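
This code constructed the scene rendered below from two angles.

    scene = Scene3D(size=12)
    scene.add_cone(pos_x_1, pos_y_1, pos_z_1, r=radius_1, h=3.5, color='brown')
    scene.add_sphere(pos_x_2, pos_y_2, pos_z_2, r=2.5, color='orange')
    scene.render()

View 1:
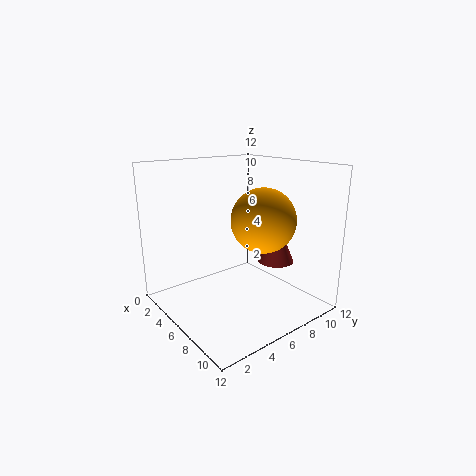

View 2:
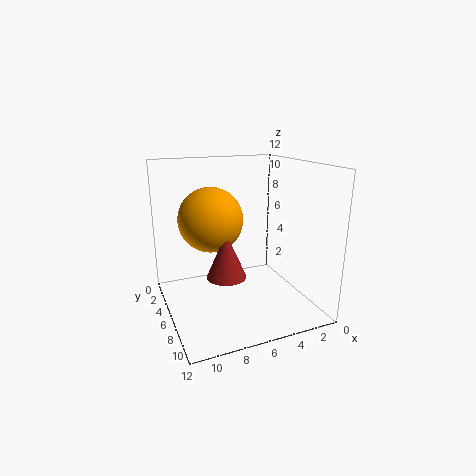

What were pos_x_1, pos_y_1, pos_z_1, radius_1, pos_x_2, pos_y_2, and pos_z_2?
pos_x_1 = 8; pos_y_1 = 8.5; pos_z_1 = 4; radius_1 = 1.5; pos_x_2 = 8.5; pos_y_2 = 6.5; pos_z_2 = 8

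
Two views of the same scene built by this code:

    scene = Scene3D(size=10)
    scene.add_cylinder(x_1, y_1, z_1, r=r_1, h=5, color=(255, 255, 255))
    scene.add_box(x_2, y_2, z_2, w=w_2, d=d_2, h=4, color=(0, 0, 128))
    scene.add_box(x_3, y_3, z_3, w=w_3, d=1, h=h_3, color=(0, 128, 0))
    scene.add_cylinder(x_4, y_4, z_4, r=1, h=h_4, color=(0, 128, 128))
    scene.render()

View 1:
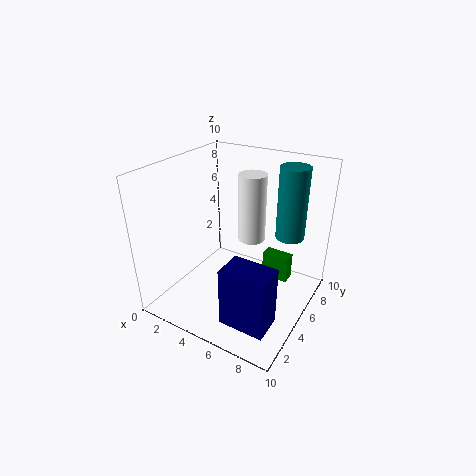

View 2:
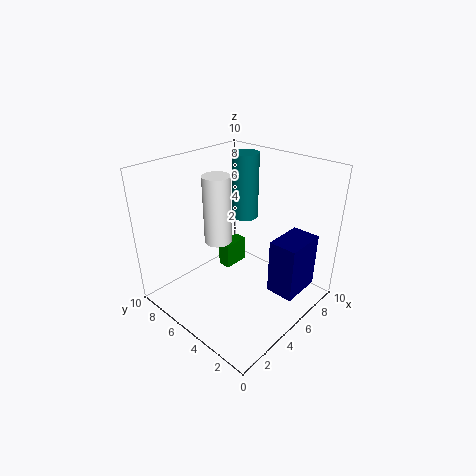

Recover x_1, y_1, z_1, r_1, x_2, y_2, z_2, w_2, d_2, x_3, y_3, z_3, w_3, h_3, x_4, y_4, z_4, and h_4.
x_1 = 5
y_1 = 7
z_1 = 4
r_1 = 1
x_2 = 6
y_2 = 1
z_2 = 1
w_2 = 3
d_2 = 2
x_3 = 6
y_3 = 7
z_3 = 1
w_3 = 2
h_3 = 2
x_4 = 8
y_4 = 7
z_4 = 5
h_4 = 5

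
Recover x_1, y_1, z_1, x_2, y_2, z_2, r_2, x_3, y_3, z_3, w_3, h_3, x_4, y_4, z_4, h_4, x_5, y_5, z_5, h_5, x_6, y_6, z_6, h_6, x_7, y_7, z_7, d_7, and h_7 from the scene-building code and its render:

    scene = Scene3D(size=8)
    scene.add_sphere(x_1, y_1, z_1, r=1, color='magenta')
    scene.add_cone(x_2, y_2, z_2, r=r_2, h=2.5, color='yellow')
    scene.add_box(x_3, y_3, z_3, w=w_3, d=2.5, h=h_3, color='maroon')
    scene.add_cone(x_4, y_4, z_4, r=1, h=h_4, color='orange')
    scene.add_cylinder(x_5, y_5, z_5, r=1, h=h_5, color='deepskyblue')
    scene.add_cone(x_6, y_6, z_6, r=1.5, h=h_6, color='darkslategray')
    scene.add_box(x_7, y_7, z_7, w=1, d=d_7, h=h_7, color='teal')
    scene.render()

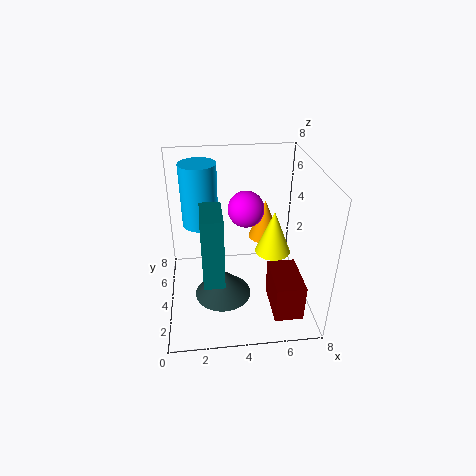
x_1 = 4.5, y_1 = 4.5, z_1 = 5.5, x_2 = 6, y_2 = 4, z_2 = 3, r_2 = 1, x_3 = 5.5, y_3 = 0.5, z_3 = 1, w_3 = 1.5, h_3 = 2, x_4 = 6, y_4 = 6.5, z_4 = 2.5, h_4 = 2.5, x_5 = 2, y_5 = 5, z_5 = 4.5, h_5 = 3.5, x_6 = 3, y_6 = 2.5, z_6 = 1.5, h_6 = 1.5, x_7 = 2, y_7 = 0.5, z_7 = 3.5, d_7 = 2, h_7 = 3.5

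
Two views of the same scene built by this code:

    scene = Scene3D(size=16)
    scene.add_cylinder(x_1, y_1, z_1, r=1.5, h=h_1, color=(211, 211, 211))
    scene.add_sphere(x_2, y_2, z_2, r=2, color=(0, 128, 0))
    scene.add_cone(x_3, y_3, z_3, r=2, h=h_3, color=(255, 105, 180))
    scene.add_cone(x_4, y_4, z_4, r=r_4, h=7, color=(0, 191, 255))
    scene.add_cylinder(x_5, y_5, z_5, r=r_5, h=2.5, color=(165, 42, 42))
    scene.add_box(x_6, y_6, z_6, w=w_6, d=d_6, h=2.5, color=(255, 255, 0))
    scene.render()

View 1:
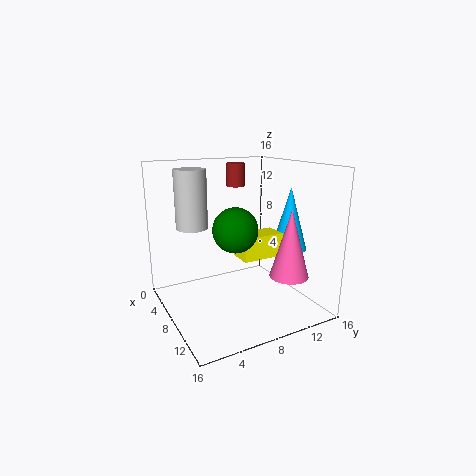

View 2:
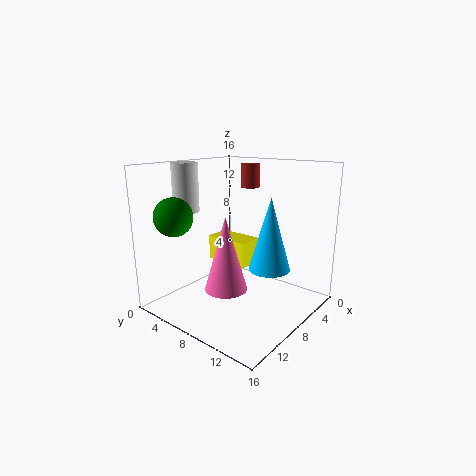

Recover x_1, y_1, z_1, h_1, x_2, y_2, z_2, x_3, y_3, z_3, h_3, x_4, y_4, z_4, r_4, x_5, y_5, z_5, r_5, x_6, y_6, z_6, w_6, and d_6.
x_1 = 10; y_1 = 2; z_1 = 10.5; h_1 = 5.5; x_2 = 14; y_2 = 4.5; z_2 = 11; x_3 = 13.5; y_3 = 11; z_3 = 5; h_3 = 7; x_4 = 10; y_4 = 13.5; z_4 = 6.5; r_4 = 2; x_5 = 6.5; y_5 = 8.5; z_5 = 13.5; r_5 = 1; x_6 = 9; y_6 = 7; z_6 = 6.5; w_6 = 2.5; d_6 = 4.5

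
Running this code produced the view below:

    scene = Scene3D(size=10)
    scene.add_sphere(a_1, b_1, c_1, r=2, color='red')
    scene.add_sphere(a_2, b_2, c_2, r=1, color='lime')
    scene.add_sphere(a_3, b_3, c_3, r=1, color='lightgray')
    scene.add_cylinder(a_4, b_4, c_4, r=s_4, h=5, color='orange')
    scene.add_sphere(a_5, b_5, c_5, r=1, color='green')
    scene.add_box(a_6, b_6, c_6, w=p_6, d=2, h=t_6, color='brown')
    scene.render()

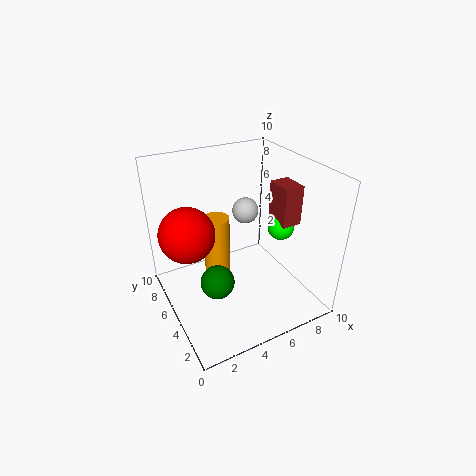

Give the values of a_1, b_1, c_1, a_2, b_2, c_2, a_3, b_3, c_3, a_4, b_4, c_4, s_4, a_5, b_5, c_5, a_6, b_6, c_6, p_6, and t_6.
a_1 = 2, b_1 = 7, c_1 = 5, a_2 = 9, b_2 = 5.5, c_2 = 4.5, a_3 = 7, b_3 = 7.5, c_3 = 5.5, a_4 = 4.5, b_4 = 7.5, c_4 = 0.5, s_4 = 1, a_5 = 2, b_5 = 2, c_5 = 4.5, a_6 = 8.5, b_6 = 4.5, c_6 = 5, p_6 = 1.5, t_6 = 3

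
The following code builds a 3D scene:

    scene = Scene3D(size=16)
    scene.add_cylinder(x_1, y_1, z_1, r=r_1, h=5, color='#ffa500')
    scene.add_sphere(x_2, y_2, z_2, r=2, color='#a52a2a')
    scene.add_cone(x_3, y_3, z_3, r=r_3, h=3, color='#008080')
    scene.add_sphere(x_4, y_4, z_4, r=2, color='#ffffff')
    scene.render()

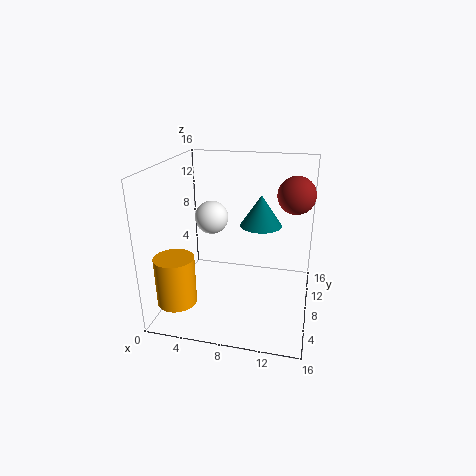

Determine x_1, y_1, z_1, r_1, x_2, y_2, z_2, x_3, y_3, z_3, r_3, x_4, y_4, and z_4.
x_1 = 3, y_1 = 2, z_1 = 3, r_1 = 2, x_2 = 14, y_2 = 9, z_2 = 13, x_3 = 11, y_3 = 5, z_3 = 11, r_3 = 2, x_4 = 4, y_4 = 11, z_4 = 9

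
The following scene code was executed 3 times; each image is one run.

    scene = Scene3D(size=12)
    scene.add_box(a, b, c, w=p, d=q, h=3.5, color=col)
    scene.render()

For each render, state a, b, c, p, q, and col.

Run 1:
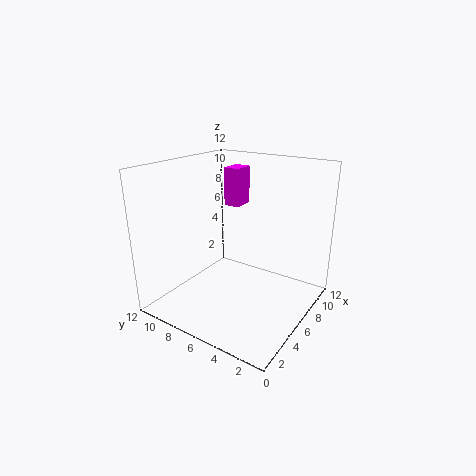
a = 9; b = 8; c = 7.5; p = 2; q = 1.5; col = 'magenta'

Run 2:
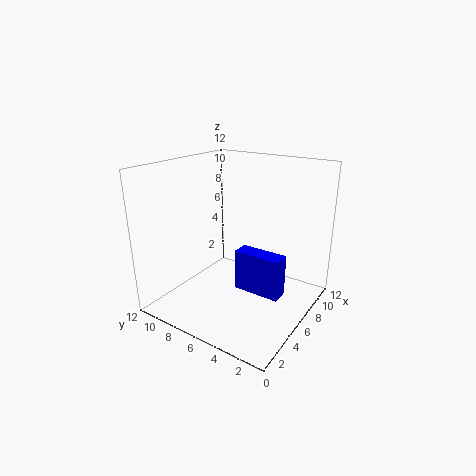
a = 5.5; b = 2; c = 1.5; p = 1.5; q = 4; col = 'blue'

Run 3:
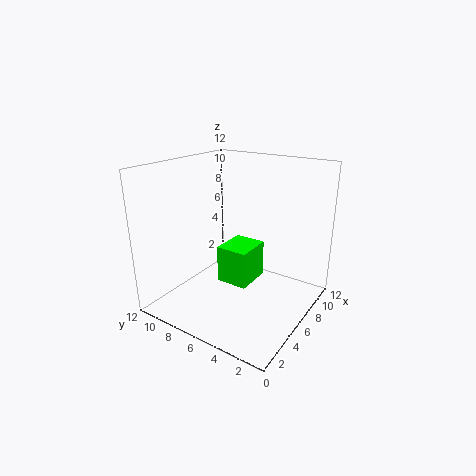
a = 7; b = 6; c = 0.5; p = 3.5; q = 3; col = 'lime'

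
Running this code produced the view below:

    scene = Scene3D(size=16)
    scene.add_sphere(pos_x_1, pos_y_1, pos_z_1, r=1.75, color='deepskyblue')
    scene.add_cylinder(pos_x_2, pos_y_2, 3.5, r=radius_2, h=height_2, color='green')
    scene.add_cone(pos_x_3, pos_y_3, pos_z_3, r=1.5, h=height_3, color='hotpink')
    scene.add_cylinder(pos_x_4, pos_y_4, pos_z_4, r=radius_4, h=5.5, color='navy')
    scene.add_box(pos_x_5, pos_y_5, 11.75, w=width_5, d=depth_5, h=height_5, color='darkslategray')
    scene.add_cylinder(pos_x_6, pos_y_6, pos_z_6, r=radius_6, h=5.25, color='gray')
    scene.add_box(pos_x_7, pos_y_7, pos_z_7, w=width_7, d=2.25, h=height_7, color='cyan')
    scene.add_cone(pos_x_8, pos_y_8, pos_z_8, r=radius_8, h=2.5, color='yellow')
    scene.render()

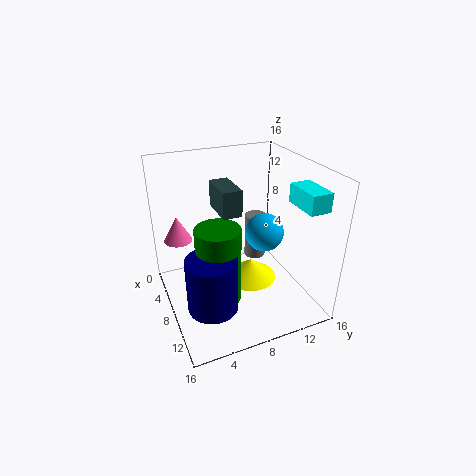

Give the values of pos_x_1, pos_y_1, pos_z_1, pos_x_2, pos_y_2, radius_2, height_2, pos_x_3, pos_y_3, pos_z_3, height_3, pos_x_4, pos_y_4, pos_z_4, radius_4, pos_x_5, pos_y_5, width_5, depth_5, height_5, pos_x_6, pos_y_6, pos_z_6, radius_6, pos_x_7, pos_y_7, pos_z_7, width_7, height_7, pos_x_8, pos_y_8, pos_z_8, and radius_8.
pos_x_1 = 13.5; pos_y_1 = 8.25; pos_z_1 = 11.5; pos_x_2 = 11.25; pos_y_2 = 4.5; radius_2 = 2.25; height_2 = 8; pos_x_3 = 6.25; pos_y_3 = 1.75; pos_z_3 = 8.25; height_3 = 2.75; pos_x_4 = 12.75; pos_y_4 = 3.25; pos_z_4 = 3.75; radius_4 = 2.5; pos_x_5 = 6.25; pos_y_5 = 5.5; width_5 = 4; depth_5 = 2; height_5 = 2.75; pos_x_6 = 6.25; pos_y_6 = 11; pos_z_6 = 4.25; radius_6 = 1.25; pos_x_7 = 10.25; pos_y_7 = 12.75; pos_z_7 = 12.5; width_7 = 4; height_7 = 2; pos_x_8 = 5.75; pos_y_8 = 10.75; pos_z_8 = 0.5; radius_8 = 3.25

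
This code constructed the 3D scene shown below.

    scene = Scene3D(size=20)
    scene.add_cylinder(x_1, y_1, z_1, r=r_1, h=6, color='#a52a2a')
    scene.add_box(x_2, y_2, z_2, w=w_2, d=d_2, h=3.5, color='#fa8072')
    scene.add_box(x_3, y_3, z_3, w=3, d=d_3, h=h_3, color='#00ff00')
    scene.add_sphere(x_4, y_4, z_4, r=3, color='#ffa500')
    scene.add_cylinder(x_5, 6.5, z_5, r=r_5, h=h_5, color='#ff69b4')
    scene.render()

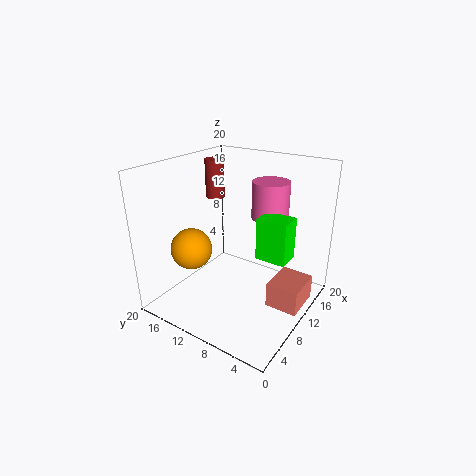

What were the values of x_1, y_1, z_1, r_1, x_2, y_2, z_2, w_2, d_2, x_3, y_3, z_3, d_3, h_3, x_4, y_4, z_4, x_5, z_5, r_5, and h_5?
x_1 = 15.5
y_1 = 18
z_1 = 13
r_1 = 1.5
x_2 = 9.5
y_2 = 0.5
z_2 = 1
w_2 = 5.5
d_2 = 4.5
x_3 = 8
y_3 = 2
z_3 = 9
d_3 = 4
h_3 = 5.5
x_4 = 7.5
y_4 = 16.5
z_4 = 7.5
x_5 = 12.5
z_5 = 13
r_5 = 2.5
h_5 = 5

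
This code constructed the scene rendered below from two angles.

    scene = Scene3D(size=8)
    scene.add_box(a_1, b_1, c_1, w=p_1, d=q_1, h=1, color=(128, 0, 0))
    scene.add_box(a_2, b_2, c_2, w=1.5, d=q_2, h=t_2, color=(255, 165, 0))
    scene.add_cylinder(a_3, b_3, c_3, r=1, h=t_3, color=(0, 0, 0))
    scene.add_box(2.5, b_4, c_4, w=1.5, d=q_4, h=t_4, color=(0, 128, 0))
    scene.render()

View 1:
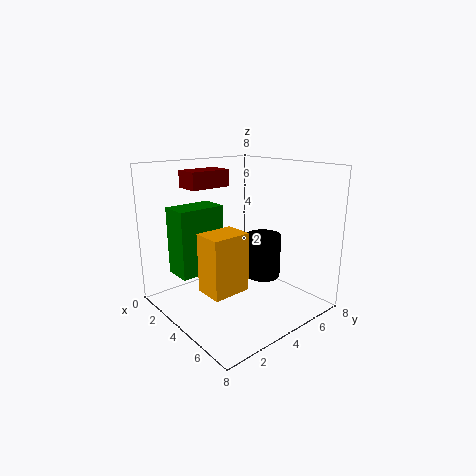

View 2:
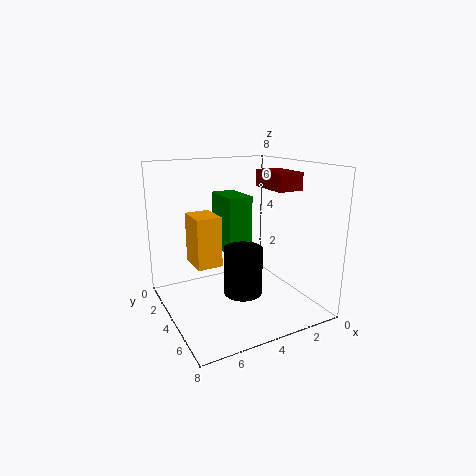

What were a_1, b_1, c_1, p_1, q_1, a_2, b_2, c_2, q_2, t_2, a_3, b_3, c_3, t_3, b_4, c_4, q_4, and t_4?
a_1 = 0.5, b_1 = 2.5, c_1 = 6.5, p_1 = 1.5, q_1 = 2.5, a_2 = 4.5, b_2 = 1, c_2 = 2, q_2 = 2, t_2 = 3, a_3 = 4.5, b_3 = 5.5, c_3 = 1.5, t_3 = 2.5, b_4 = 0.5, c_4 = 2.5, q_4 = 2.5, t_4 = 3.5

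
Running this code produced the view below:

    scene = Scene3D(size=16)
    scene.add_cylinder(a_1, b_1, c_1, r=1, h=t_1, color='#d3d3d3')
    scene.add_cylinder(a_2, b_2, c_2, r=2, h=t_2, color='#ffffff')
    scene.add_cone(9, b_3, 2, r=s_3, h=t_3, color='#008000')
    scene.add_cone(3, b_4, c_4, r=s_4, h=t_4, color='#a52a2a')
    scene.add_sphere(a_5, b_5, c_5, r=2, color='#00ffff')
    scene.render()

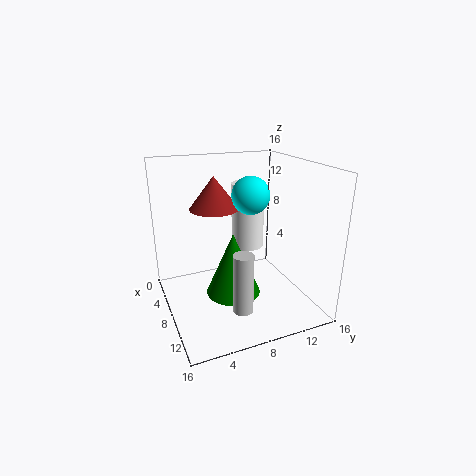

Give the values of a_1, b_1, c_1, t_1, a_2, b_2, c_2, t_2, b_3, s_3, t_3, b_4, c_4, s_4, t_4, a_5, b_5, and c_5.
a_1 = 14
b_1 = 6
c_1 = 3
t_1 = 6
a_2 = 4
b_2 = 11
c_2 = 5
t_2 = 8
b_3 = 7
s_3 = 3
t_3 = 7
b_4 = 7
c_4 = 10
s_4 = 3
t_4 = 4
a_5 = 9
b_5 = 9
c_5 = 13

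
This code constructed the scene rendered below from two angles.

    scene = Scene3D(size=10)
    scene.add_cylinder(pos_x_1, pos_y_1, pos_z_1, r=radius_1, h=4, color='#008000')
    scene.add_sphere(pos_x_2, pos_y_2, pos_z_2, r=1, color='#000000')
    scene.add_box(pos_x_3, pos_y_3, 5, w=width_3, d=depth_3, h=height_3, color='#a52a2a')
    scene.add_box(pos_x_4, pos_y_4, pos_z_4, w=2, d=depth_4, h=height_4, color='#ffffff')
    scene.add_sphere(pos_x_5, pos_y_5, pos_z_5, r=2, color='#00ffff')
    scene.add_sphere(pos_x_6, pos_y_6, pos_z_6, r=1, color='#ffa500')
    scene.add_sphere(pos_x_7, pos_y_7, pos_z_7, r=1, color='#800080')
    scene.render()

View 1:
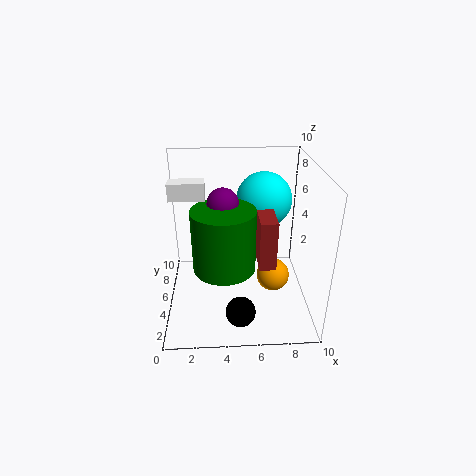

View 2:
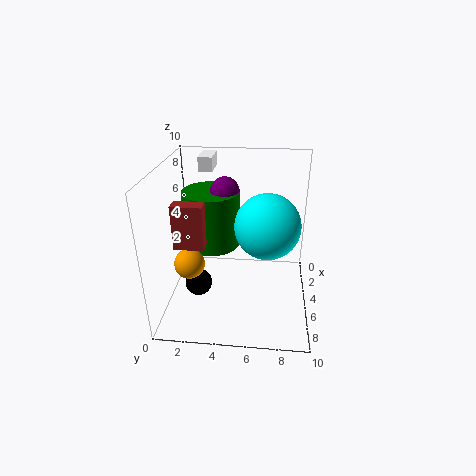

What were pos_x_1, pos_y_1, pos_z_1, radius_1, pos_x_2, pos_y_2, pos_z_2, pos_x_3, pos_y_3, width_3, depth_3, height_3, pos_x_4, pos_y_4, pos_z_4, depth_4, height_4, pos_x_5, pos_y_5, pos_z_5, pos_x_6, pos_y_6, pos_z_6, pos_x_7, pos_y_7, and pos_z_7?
pos_x_1 = 4, pos_y_1 = 3, pos_z_1 = 4, radius_1 = 2, pos_x_2 = 5, pos_y_2 = 2, pos_z_2 = 1, pos_x_3 = 6, pos_y_3 = 1, width_3 = 1, depth_3 = 2, height_3 = 3, pos_x_4 = 1, pos_y_4 = 2, pos_z_4 = 9, depth_4 = 1, height_4 = 1, pos_x_5 = 7, pos_y_5 = 7, pos_z_5 = 7, pos_x_6 = 7, pos_y_6 = 2, pos_z_6 = 4, pos_x_7 = 4, pos_y_7 = 4, pos_z_7 = 8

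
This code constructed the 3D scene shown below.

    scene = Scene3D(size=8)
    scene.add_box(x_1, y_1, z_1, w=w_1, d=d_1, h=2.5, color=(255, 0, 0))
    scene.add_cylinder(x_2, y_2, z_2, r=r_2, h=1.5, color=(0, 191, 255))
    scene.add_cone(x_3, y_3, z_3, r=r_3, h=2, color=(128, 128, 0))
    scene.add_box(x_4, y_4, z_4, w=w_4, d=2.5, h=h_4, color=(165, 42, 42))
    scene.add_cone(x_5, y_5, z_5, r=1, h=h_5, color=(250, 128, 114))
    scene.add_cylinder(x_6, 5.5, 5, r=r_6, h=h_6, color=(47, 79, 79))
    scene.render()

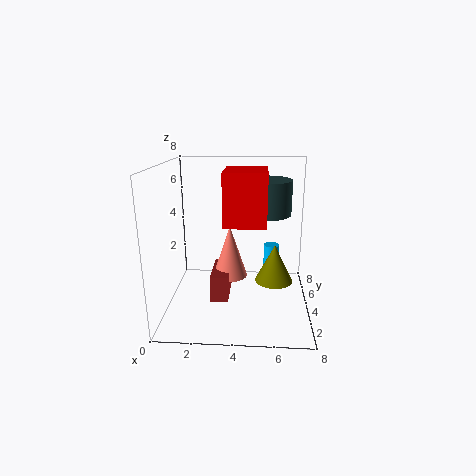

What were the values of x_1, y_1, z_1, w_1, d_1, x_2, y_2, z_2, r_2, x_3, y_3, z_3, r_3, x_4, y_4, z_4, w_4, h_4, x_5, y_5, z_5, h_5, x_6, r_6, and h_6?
x_1 = 3.5
y_1 = 1
z_1 = 5.5
w_1 = 2
d_1 = 2.5
x_2 = 6
y_2 = 7
z_2 = 1
r_2 = 0.5
x_3 = 6
y_3 = 3
z_3 = 2
r_3 = 1
x_4 = 2.5
y_4 = 3
z_4 = 0.5
w_4 = 1
h_4 = 1.5
x_5 = 3.5
y_5 = 4.5
z_5 = 1.5
h_5 = 3
x_6 = 5.5
r_6 = 1.5
h_6 = 2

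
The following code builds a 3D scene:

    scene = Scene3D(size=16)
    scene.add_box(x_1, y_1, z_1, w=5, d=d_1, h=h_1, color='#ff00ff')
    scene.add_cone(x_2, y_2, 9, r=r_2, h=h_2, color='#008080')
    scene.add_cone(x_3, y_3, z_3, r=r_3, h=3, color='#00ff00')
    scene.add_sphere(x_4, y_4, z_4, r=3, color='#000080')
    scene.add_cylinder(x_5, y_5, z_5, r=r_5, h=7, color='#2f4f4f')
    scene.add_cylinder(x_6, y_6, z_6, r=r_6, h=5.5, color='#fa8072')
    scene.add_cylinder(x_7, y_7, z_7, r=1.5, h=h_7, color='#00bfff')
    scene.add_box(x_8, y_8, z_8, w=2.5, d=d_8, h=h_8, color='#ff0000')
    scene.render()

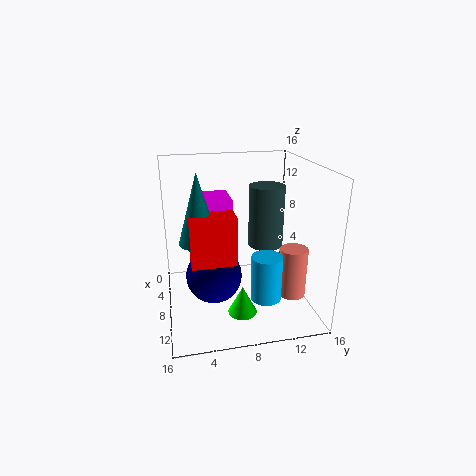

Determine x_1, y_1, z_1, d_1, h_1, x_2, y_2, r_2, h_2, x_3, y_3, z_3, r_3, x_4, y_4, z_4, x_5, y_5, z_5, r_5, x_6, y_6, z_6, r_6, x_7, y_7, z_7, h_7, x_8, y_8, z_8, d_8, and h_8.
x_1 = 0.5, y_1 = 5, z_1 = 9, d_1 = 3, h_1 = 2.5, x_2 = 10.5, y_2 = 3.5, r_2 = 2, h_2 = 7, x_3 = 12.5, y_3 = 7.5, z_3 = 1.5, r_3 = 1.5, x_4 = 9.5, y_4 = 5, z_4 = 4.5, x_5 = 7, y_5 = 11.5, z_5 = 6.5, r_5 = 2, x_6 = 11, y_6 = 13.5, z_6 = 2, r_6 = 1.5, x_7 = 14, y_7 = 9.5, z_7 = 4, h_7 = 4.5, x_8 = 10, y_8 = 2.5, z_8 = 7, d_8 = 4.5, h_8 = 5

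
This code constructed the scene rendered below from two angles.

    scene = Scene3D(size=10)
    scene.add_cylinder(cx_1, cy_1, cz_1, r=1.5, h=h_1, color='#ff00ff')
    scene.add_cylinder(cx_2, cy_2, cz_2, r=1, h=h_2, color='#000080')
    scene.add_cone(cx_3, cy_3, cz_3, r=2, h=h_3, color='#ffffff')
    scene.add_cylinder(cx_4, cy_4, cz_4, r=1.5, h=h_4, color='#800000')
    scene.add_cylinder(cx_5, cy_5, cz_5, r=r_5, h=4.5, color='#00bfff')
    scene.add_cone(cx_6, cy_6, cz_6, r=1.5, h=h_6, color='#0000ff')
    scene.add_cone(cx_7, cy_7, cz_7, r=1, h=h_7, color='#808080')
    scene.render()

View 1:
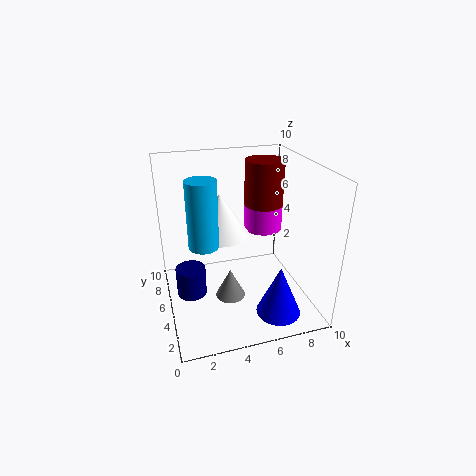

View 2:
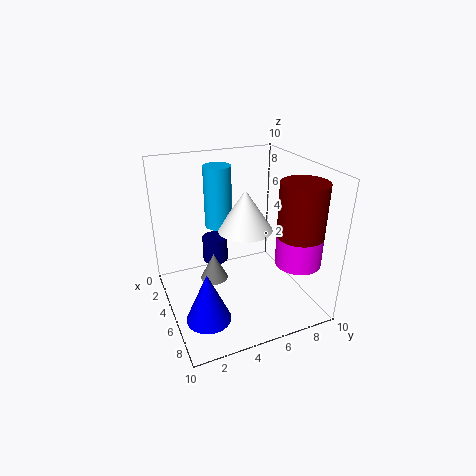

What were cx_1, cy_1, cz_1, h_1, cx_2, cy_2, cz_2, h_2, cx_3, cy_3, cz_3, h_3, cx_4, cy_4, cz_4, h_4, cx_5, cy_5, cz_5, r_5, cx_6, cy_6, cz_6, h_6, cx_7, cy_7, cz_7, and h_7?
cx_1 = 8, cy_1 = 8, cz_1 = 4, h_1 = 2, cx_2 = 1.5, cy_2 = 4.5, cz_2 = 1.5, h_2 = 2, cx_3 = 4, cy_3 = 6, cz_3 = 5, h_3 = 3, cx_4 = 8, cy_4 = 8, cz_4 = 4.5, h_4 = 5, cx_5 = 2.5, cy_5 = 4.5, cz_5 = 5, r_5 = 1, cx_6 = 7, cy_6 = 2, cz_6 = 0.5, h_6 = 3.5, cx_7 = 4, cy_7 = 3.5, cz_7 = 1.5, h_7 = 2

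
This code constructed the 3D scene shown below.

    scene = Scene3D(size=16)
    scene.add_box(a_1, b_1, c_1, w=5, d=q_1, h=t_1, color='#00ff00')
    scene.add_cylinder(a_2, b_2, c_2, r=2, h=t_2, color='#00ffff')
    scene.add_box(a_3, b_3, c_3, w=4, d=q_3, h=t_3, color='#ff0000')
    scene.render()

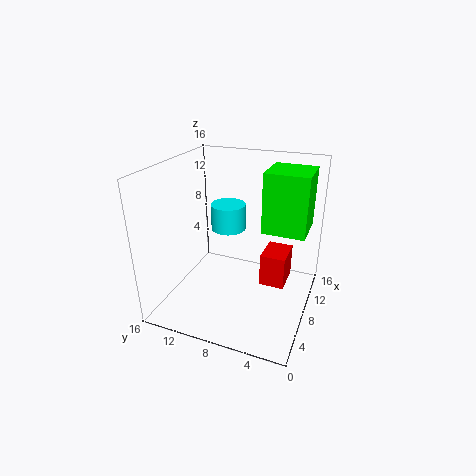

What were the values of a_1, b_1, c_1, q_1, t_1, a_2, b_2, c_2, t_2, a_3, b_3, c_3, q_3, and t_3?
a_1 = 10
b_1 = 1
c_1 = 8
q_1 = 5
t_1 = 7
a_2 = 10
b_2 = 10
c_2 = 8
t_2 = 3
a_3 = 10
b_3 = 3
c_3 = 1
q_3 = 3
t_3 = 4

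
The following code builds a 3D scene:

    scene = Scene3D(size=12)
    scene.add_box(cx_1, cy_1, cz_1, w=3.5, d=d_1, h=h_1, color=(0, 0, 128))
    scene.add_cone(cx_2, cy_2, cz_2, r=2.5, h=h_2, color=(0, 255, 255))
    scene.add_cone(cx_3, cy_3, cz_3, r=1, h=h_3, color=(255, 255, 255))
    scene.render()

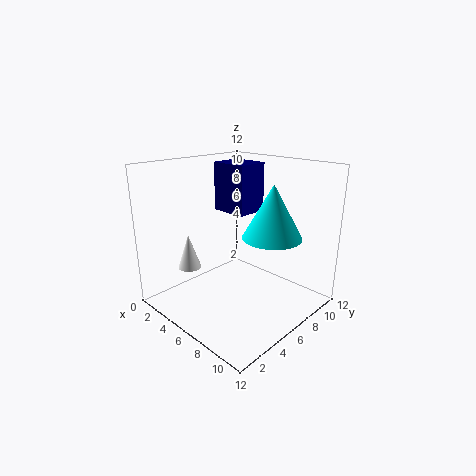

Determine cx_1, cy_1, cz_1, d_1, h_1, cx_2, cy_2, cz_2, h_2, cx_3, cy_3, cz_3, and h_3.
cx_1 = 1; cy_1 = 8; cz_1 = 7; d_1 = 3; h_1 = 4.5; cx_2 = 8; cy_2 = 8; cz_2 = 6; h_2 = 4.5; cx_3 = 2.5; cy_3 = 3.5; cz_3 = 3; h_3 = 3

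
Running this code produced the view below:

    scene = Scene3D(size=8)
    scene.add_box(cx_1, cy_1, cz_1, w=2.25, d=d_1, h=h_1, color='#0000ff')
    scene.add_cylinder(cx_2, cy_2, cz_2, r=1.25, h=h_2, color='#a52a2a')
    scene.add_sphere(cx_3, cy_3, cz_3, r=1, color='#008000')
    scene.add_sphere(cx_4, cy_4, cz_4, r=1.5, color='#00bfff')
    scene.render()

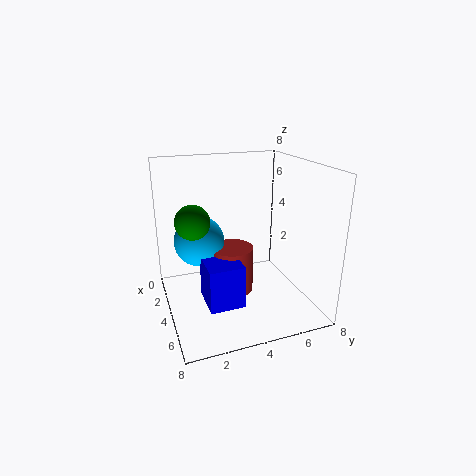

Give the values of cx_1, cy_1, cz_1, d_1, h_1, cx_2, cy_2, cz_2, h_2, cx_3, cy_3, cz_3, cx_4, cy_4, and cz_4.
cx_1 = 3
cy_1 = 2
cz_1 = 0.25
d_1 = 2
h_1 = 2.5
cx_2 = 3
cy_2 = 4
cz_2 = 0.25
h_2 = 2.75
cx_3 = 2.75
cy_3 = 1.75
cz_3 = 4.75
cx_4 = 2
cy_4 = 2.25
cz_4 = 3.25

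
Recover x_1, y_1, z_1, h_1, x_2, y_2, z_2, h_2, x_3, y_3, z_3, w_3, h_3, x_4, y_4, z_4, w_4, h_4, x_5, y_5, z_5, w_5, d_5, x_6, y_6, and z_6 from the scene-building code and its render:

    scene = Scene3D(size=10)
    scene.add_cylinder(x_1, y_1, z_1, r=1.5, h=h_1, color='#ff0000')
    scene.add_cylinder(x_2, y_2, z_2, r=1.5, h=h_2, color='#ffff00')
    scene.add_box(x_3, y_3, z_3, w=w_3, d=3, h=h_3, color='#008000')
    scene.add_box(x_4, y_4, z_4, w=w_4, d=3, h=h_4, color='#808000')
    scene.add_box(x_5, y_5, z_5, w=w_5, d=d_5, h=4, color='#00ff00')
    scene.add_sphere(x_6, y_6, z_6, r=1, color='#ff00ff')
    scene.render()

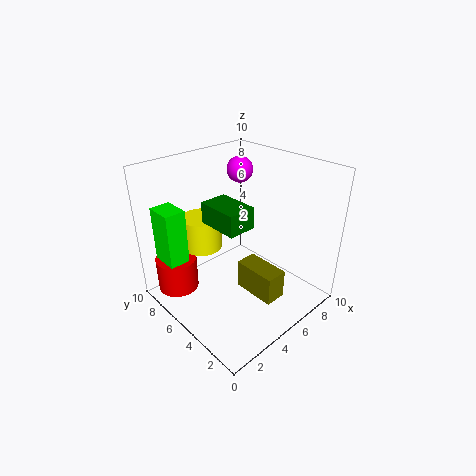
x_1 = 2; y_1 = 8.5; z_1 = 0.5; h_1 = 2.5; x_2 = 4.5; y_2 = 8.5; z_2 = 3; h_2 = 2.5; x_3 = 3.5; y_3 = 4; z_3 = 6; w_3 = 2; h_3 = 1.5; x_4 = 4.5; y_4 = 1.5; z_4 = 1.5; w_4 = 1.5; h_4 = 2; x_5 = 1; y_5 = 7.5; z_5 = 3; w_5 = 1.5; d_5 = 2; x_6 = 8; y_6 = 8; z_6 = 8.5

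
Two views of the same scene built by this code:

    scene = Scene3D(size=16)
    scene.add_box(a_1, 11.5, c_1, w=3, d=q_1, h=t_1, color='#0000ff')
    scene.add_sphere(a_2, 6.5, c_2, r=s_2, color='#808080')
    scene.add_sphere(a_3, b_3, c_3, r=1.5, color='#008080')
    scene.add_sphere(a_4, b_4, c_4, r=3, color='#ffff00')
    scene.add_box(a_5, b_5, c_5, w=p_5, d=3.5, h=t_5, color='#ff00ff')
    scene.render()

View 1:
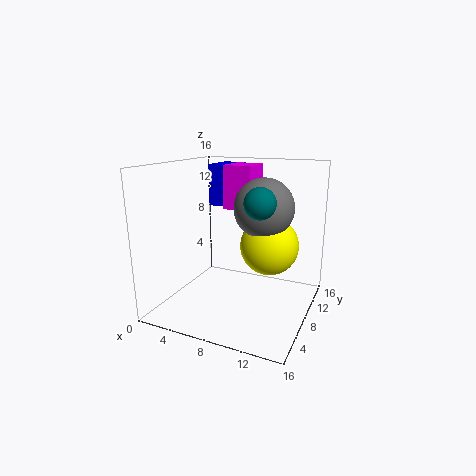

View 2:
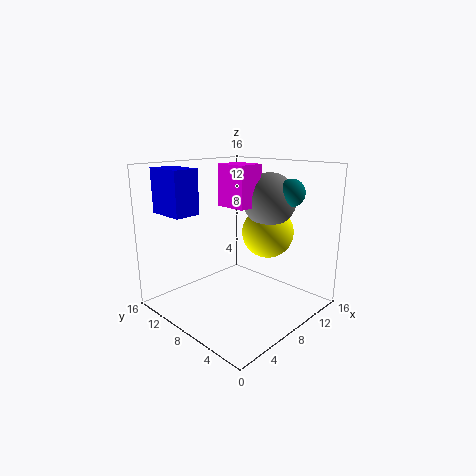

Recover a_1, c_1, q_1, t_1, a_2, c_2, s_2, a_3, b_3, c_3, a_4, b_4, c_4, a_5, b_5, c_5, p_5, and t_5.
a_1 = 2.5
c_1 = 10.5
q_1 = 4.5
t_1 = 5
a_2 = 11.5
c_2 = 12
s_2 = 3
a_3 = 12
b_3 = 4
c_3 = 13
a_4 = 12
b_4 = 7
c_4 = 8
a_5 = 7
b_5 = 6.5
c_5 = 11.5
p_5 = 3
t_5 = 4.5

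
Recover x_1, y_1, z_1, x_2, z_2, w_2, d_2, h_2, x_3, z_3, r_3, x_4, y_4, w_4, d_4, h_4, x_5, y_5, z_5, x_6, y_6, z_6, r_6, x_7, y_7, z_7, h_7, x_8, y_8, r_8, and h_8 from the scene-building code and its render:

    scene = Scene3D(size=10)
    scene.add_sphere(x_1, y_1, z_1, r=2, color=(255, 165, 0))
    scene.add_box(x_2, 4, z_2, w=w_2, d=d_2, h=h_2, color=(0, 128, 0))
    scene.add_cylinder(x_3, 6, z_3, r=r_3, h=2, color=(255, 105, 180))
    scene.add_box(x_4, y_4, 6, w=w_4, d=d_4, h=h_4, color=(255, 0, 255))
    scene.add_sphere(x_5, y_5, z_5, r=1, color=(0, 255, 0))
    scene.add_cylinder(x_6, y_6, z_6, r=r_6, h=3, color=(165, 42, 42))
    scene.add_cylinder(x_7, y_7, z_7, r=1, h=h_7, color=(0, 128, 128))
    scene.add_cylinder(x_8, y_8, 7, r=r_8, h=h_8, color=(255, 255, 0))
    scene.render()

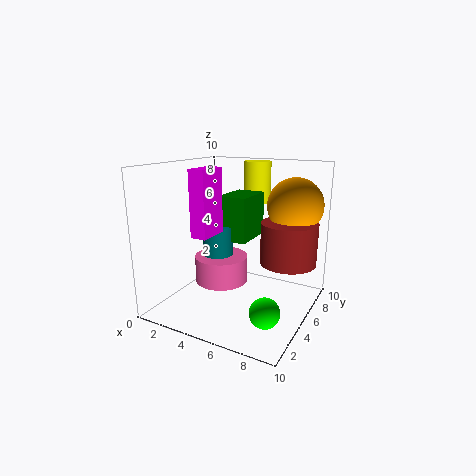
x_1 = 8, y_1 = 8, z_1 = 7, x_2 = 4, z_2 = 5, w_2 = 2, d_2 = 3, h_2 = 3, x_3 = 3, z_3 = 1, r_3 = 2, x_4 = 4, y_4 = 1, w_4 = 1, d_4 = 2, h_4 = 4, x_5 = 8, y_5 = 3, z_5 = 1, x_6 = 8, y_6 = 7, z_6 = 3, r_6 = 2, x_7 = 4, y_7 = 4, z_7 = 4, h_7 = 2, x_8 = 5, y_8 = 8, r_8 = 1, h_8 = 3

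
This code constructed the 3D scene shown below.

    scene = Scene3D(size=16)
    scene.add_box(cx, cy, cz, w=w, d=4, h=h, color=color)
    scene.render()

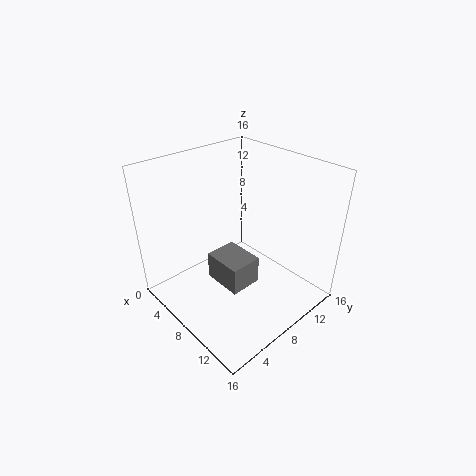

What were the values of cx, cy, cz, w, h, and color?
cx = 3.5
cy = 7
cz = 0.5
w = 5
h = 3.5
color = 'gray'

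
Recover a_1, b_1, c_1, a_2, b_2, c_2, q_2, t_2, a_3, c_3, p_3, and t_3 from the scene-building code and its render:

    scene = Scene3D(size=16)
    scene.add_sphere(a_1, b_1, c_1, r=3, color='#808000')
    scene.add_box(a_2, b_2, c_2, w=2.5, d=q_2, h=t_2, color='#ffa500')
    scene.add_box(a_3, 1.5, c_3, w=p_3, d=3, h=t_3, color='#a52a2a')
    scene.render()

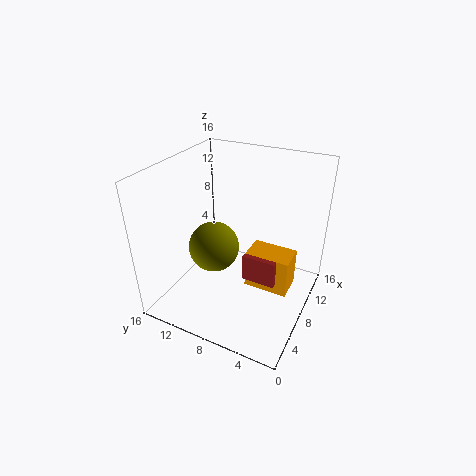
a_1 = 8.5; b_1 = 11.5; c_1 = 5.5; a_2 = 2.5; b_2 = 0.5; c_2 = 7; q_2 = 4; t_2 = 3.5; a_3 = 2; c_3 = 8; p_3 = 2.5; t_3 = 2.5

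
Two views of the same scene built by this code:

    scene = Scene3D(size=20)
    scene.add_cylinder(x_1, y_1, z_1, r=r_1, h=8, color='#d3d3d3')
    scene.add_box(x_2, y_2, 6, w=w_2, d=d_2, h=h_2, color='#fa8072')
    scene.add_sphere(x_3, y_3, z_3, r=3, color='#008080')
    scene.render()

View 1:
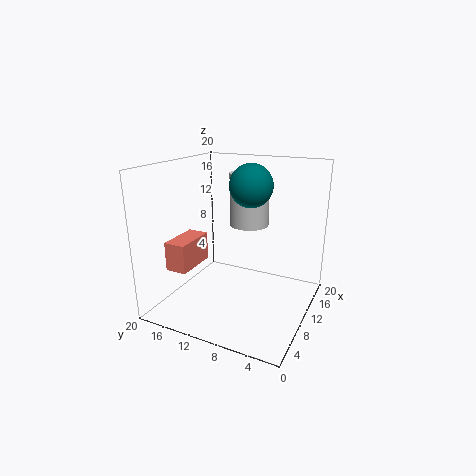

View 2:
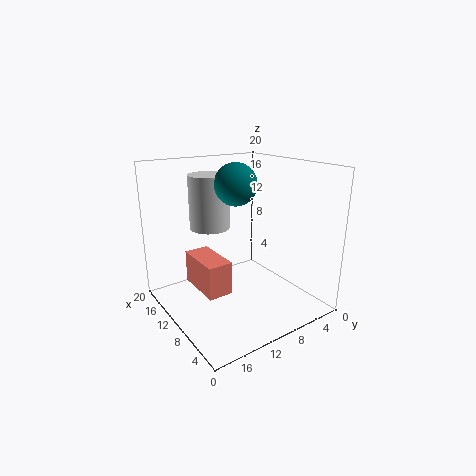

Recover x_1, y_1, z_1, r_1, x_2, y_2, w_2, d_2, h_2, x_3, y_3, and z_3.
x_1 = 16
y_1 = 11
z_1 = 10
r_1 = 3
x_2 = 4
y_2 = 15
w_2 = 6
d_2 = 3
h_2 = 4
x_3 = 12
y_3 = 9
z_3 = 17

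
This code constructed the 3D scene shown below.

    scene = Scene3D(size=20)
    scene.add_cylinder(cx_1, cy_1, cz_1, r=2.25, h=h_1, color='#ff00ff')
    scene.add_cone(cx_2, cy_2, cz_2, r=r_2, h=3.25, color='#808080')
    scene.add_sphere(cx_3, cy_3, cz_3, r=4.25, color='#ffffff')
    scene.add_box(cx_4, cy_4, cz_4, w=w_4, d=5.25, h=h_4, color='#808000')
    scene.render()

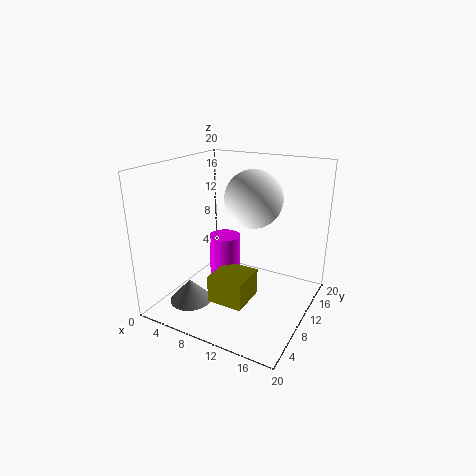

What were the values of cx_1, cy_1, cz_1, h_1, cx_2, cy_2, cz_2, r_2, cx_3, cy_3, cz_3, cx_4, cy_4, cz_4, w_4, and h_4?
cx_1 = 7.25; cy_1 = 11; cz_1 = 1.25; h_1 = 8.25; cx_2 = 4.25; cy_2 = 6; cz_2 = 0.5; r_2 = 3; cx_3 = 10.25; cy_3 = 14.25; cz_3 = 14.5; cx_4 = 8; cy_4 = 5; cz_4 = 2; w_4 = 5; h_4 = 3.75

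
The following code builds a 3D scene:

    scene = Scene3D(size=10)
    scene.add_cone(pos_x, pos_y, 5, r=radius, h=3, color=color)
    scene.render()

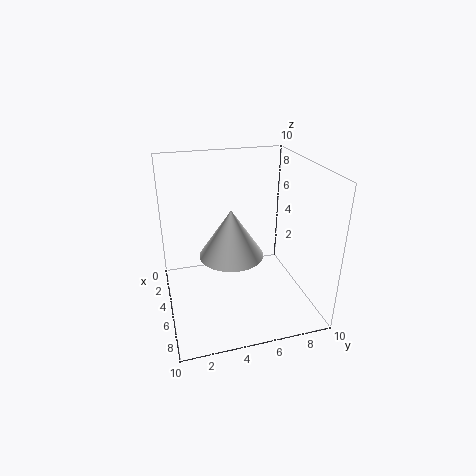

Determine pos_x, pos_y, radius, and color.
pos_x = 7; pos_y = 4; radius = 2; color = 'white'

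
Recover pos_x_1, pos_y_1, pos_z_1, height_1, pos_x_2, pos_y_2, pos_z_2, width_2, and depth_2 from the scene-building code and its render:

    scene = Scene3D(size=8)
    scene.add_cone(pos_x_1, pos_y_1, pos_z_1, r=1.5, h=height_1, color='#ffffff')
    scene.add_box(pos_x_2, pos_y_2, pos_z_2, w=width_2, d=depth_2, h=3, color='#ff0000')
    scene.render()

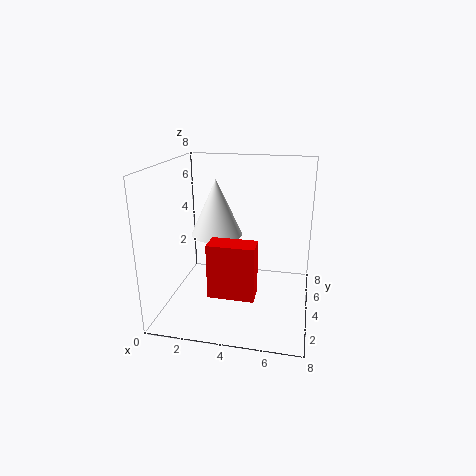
pos_x_1 = 2.5, pos_y_1 = 5, pos_z_1 = 3.75, height_1 = 3.25, pos_x_2 = 2.75, pos_y_2 = 2, pos_z_2 = 1.25, width_2 = 2.5, depth_2 = 1.25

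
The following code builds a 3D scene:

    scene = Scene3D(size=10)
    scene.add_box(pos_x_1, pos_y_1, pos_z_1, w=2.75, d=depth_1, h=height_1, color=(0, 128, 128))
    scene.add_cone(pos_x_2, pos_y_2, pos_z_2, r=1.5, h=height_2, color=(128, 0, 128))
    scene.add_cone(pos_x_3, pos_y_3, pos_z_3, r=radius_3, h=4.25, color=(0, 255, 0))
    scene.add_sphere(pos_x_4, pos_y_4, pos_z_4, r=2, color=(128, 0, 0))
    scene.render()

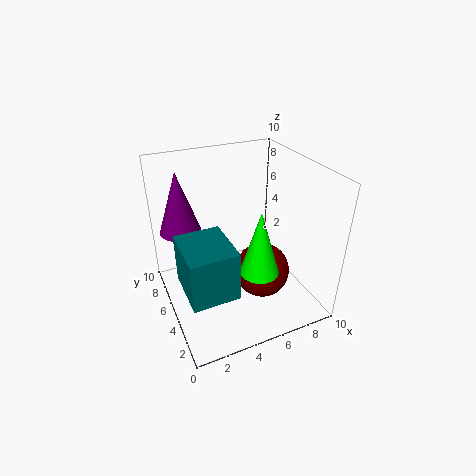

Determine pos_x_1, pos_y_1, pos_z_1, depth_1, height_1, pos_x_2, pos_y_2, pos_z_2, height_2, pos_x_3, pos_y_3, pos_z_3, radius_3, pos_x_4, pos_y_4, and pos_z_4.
pos_x_1 = 0.25
pos_y_1 = 0.25
pos_z_1 = 4.25
depth_1 = 3.25
height_1 = 3
pos_x_2 = 1.75
pos_y_2 = 8
pos_z_2 = 4.75
height_2 = 4.5
pos_x_3 = 5.25
pos_y_3 = 2.25
pos_z_3 = 4
radius_3 = 1.25
pos_x_4 = 6.75
pos_y_4 = 4.5
pos_z_4 = 2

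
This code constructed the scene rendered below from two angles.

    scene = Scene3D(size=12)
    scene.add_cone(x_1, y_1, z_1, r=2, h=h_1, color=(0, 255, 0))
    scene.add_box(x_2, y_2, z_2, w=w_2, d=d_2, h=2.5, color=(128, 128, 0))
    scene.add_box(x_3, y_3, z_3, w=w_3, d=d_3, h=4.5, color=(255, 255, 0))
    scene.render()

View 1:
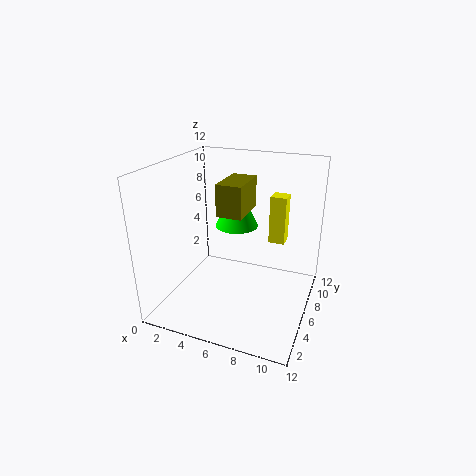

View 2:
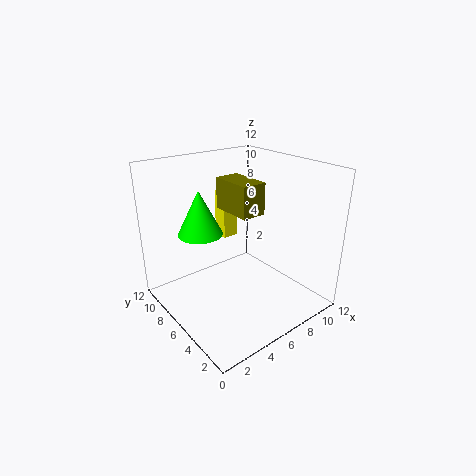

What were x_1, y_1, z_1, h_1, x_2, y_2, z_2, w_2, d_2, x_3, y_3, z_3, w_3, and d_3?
x_1 = 4.5, y_1 = 9.5, z_1 = 5.5, h_1 = 4, x_2 = 5, y_2 = 4, z_2 = 8.5, w_2 = 2, d_2 = 3.5, x_3 = 7.5, y_3 = 10, z_3 = 4, w_3 = 1.5, d_3 = 1.5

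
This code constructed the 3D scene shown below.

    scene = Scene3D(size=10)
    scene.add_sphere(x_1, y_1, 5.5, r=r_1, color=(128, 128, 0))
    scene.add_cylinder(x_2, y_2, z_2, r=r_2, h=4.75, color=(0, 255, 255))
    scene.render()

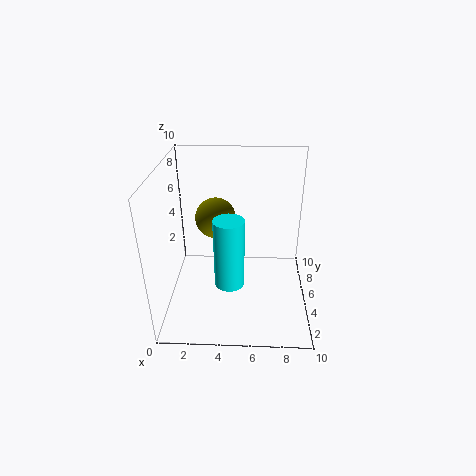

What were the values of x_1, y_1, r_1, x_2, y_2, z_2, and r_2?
x_1 = 3.25, y_1 = 7, r_1 = 1.5, x_2 = 4.5, y_2 = 3.25, z_2 = 2.5, r_2 = 1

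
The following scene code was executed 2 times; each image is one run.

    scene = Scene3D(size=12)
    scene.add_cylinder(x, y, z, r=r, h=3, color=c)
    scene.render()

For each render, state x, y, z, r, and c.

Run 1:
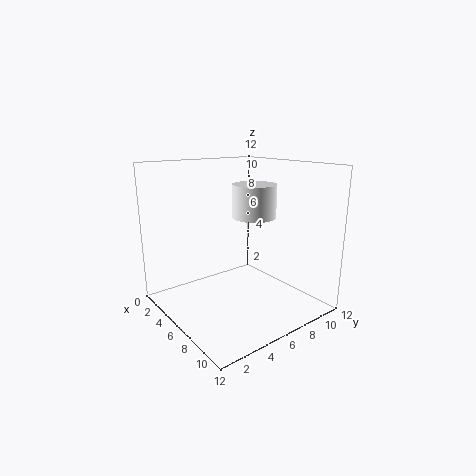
x = 4.5
y = 9
z = 7
r = 2
c = 'white'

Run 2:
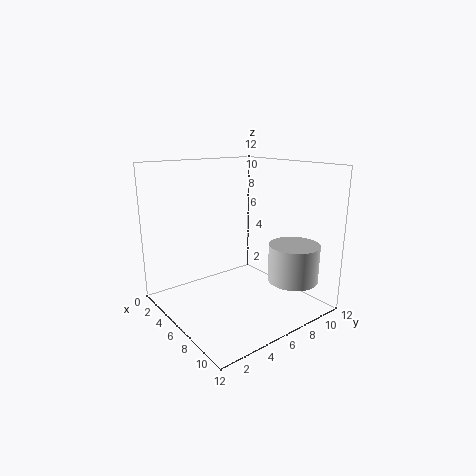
x = 10
y = 8.5
z = 3
r = 2
c = 'lightgray'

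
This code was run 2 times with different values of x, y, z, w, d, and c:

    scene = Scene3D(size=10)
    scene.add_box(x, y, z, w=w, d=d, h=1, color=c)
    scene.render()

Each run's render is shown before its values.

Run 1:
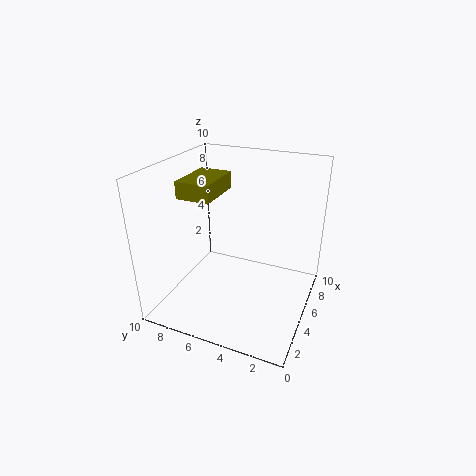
x = 1, y = 5, z = 9, w = 3, d = 2, c = 'olive'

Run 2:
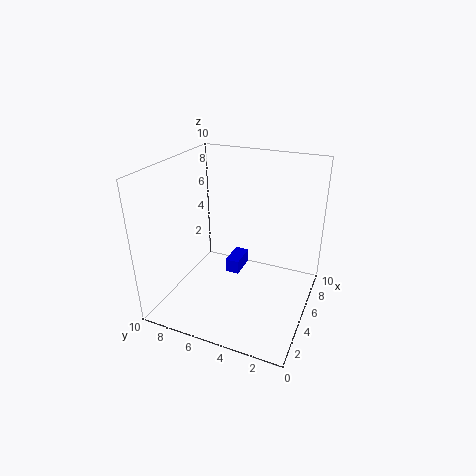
x = 5, y = 5, z = 2, w = 2, d = 1, c = 'blue'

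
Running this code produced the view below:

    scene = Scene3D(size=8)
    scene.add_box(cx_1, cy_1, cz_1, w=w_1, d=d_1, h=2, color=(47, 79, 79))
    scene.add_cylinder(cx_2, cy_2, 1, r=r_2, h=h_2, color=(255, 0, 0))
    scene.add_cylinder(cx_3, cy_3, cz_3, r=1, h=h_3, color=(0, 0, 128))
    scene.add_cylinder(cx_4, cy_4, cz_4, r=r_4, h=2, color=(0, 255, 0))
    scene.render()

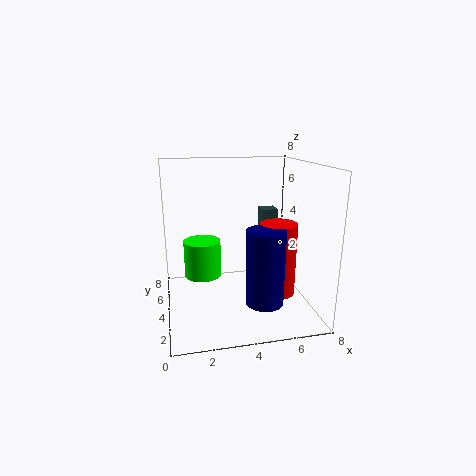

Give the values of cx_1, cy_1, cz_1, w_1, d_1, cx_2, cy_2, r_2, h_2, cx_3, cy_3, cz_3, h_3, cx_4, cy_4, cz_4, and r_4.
cx_1 = 6; cy_1 = 6; cz_1 = 3; w_1 = 1; d_1 = 1; cx_2 = 6; cy_2 = 3; r_2 = 1; h_2 = 4; cx_3 = 5; cy_3 = 2; cz_3 = 1; h_3 = 4; cx_4 = 2; cy_4 = 4; cz_4 = 2; r_4 = 1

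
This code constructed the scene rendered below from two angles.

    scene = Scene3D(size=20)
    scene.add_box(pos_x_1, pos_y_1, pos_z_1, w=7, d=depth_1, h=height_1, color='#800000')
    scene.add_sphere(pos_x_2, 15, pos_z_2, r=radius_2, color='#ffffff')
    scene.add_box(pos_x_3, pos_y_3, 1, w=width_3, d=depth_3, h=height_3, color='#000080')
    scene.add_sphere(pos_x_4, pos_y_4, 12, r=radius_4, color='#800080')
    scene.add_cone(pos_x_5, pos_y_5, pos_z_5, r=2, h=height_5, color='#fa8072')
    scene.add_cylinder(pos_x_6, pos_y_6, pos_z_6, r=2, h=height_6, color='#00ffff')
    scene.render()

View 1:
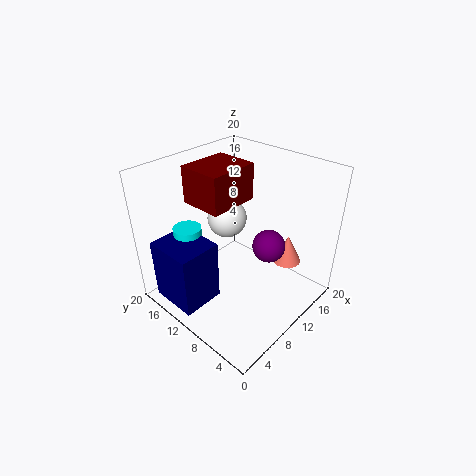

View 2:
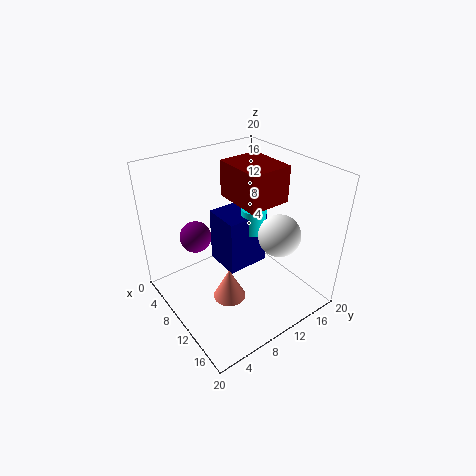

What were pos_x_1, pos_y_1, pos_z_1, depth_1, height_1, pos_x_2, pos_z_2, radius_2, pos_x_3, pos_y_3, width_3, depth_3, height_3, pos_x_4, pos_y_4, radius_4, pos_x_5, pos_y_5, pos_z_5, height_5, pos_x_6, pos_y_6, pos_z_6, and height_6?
pos_x_1 = 6
pos_y_1 = 10
pos_z_1 = 15
depth_1 = 6
height_1 = 5
pos_x_2 = 13
pos_z_2 = 10
radius_2 = 3
pos_x_3 = 1
pos_y_3 = 11
width_3 = 6
depth_3 = 7
height_3 = 9
pos_x_4 = 9
pos_y_4 = 4
radius_4 = 2
pos_x_5 = 15
pos_y_5 = 5
pos_z_5 = 6
height_5 = 4
pos_x_6 = 6
pos_y_6 = 16
pos_z_6 = 7
height_6 = 4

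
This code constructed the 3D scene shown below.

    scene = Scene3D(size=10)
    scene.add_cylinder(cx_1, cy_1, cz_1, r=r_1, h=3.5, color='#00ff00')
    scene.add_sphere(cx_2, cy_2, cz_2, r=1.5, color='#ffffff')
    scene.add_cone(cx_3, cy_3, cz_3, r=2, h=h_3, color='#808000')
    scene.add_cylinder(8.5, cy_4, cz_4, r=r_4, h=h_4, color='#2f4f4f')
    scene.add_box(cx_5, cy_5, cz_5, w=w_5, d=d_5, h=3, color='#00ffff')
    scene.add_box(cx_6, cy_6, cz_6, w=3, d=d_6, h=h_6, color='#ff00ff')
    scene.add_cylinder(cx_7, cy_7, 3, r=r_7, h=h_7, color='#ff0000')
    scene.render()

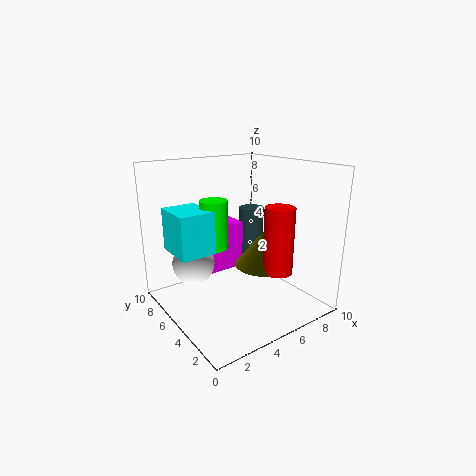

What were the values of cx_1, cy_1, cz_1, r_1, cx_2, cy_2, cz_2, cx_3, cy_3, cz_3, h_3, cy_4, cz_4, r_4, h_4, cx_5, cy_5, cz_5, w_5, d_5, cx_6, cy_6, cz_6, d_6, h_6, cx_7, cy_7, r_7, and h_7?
cx_1 = 4
cy_1 = 6.5
cz_1 = 4
r_1 = 1
cx_2 = 2.5
cy_2 = 7
cz_2 = 3
cx_3 = 6.5
cy_3 = 4
cz_3 = 3
h_3 = 2.5
cy_4 = 8
cz_4 = 1.5
r_4 = 1
h_4 = 4.5
cx_5 = 1
cy_5 = 5.5
cz_5 = 4
w_5 = 2.5
d_5 = 3
cx_6 = 3.5
cy_6 = 6.5
cz_6 = 2
d_6 = 2
h_6 = 3.5
cx_7 = 6.5
cy_7 = 2.5
r_7 = 1
h_7 = 4.5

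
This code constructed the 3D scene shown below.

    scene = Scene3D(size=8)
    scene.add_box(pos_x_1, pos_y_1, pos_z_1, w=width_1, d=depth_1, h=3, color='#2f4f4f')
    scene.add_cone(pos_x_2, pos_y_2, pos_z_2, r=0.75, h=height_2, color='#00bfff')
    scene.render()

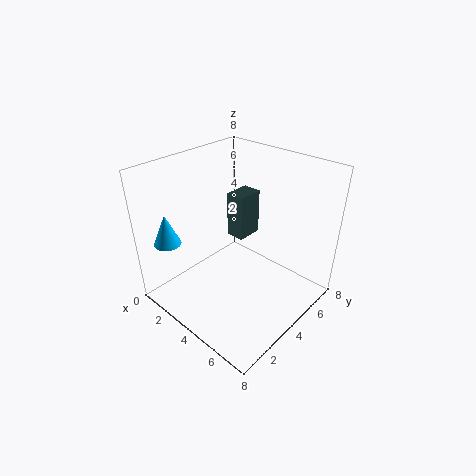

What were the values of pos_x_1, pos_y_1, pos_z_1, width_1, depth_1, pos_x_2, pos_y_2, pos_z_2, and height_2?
pos_x_1 = 1; pos_y_1 = 6.25; pos_z_1 = 2; width_1 = 1.25; depth_1 = 1.75; pos_x_2 = 1.25; pos_y_2 = 1.25; pos_z_2 = 3.75; height_2 = 1.75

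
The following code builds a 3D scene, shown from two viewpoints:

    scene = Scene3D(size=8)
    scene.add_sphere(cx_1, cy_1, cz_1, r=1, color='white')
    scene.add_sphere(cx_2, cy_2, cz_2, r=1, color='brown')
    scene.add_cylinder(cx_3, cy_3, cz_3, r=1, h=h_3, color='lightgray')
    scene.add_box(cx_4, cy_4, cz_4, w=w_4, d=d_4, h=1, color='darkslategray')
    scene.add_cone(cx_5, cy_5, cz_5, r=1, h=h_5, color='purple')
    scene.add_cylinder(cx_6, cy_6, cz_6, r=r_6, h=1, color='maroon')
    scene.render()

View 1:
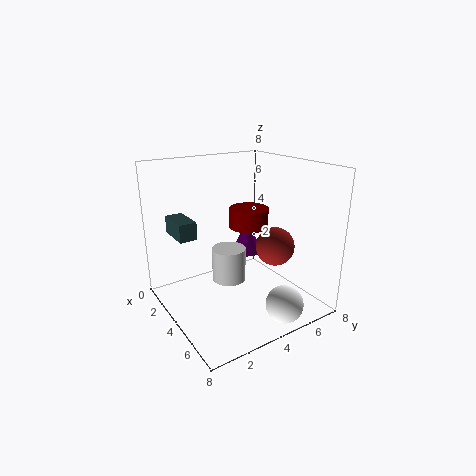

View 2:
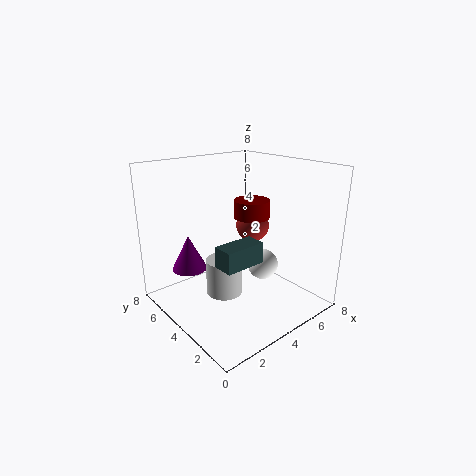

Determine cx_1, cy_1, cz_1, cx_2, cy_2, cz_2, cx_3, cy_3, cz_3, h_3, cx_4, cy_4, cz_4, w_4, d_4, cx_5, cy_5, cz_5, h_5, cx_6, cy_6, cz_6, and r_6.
cx_1 = 7; cy_1 = 5; cz_1 = 1; cx_2 = 6; cy_2 = 5; cz_2 = 4; cx_3 = 3; cy_3 = 4; cz_3 = 1; h_3 = 2; cx_4 = 1; cy_4 = 1; cz_4 = 4; w_4 = 2; d_4 = 1; cx_5 = 2; cy_5 = 6; cz_5 = 2; h_5 = 2; cx_6 = 5; cy_6 = 4; cz_6 = 5; r_6 = 1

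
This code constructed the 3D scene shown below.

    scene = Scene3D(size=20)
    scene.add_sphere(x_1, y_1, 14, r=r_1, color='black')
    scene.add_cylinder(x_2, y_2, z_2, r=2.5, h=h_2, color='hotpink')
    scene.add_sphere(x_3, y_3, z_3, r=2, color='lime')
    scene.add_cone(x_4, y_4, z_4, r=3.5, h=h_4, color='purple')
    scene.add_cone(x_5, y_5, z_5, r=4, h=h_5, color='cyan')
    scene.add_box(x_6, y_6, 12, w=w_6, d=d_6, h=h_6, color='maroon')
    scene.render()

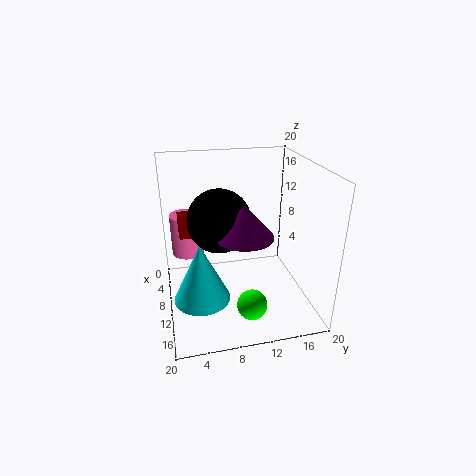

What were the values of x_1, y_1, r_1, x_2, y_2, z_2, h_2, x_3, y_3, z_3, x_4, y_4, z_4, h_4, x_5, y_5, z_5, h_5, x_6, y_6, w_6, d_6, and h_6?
x_1 = 12.5, y_1 = 7, r_1 = 4, x_2 = 2.5, y_2 = 3.5, z_2 = 4.5, h_2 = 6.5, x_3 = 16, y_3 = 10.5, z_3 = 3, x_4 = 15.5, y_4 = 9.5, z_4 = 13, h_4 = 4, x_5 = 11, y_5 = 4.5, z_5 = 1.5, h_5 = 8.5, x_6 = 9.5, y_6 = 2, w_6 = 3, d_6 = 3.5, h_6 = 2.5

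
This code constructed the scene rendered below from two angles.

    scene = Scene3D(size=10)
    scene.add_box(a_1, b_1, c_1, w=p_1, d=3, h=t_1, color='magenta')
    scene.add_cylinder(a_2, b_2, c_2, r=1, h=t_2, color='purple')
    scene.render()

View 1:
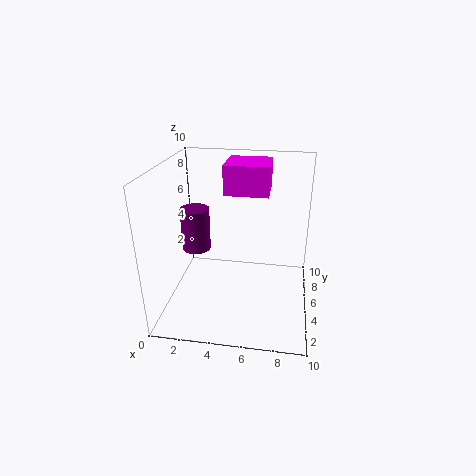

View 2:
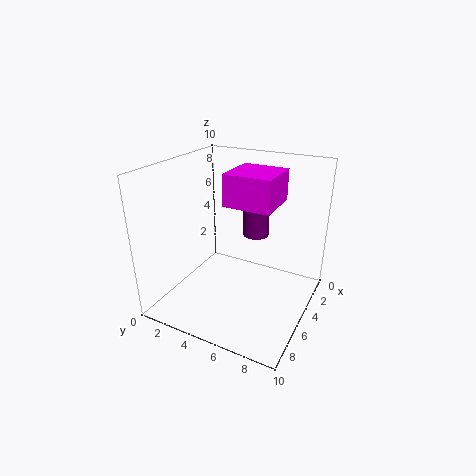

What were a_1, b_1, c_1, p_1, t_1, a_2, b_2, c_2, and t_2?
a_1 = 4, b_1 = 5, c_1 = 8, p_1 = 3, t_1 = 2, a_2 = 2, b_2 = 5, c_2 = 4, t_2 = 3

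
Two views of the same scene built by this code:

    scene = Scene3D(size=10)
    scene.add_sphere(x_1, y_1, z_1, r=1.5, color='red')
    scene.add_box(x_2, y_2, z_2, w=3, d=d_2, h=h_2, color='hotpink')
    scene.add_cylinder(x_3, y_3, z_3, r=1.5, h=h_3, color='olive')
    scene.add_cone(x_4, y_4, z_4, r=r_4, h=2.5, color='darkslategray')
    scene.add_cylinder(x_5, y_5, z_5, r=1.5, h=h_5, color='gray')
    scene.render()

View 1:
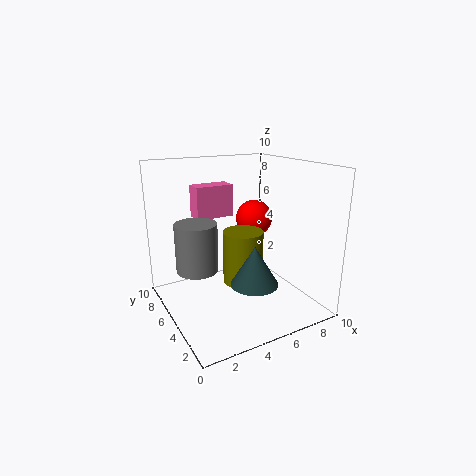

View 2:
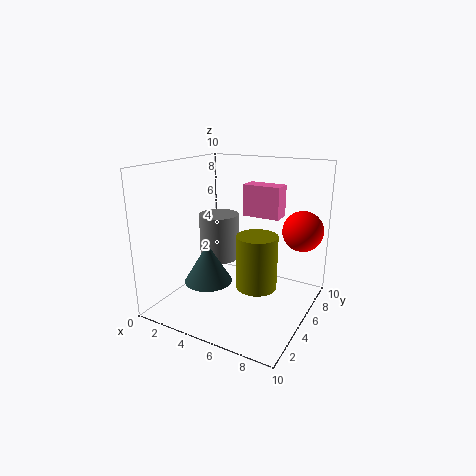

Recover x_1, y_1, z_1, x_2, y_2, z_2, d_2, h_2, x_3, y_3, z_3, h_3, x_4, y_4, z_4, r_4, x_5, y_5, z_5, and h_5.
x_1 = 8.5
y_1 = 8.5
z_1 = 5
x_2 = 3.5
y_2 = 8.5
z_2 = 5.5
d_2 = 1.5
h_2 = 2.5
x_3 = 6
y_3 = 6
z_3 = 1
h_3 = 4
x_4 = 4.5
y_4 = 2
z_4 = 3
r_4 = 1.5
x_5 = 2.5
y_5 = 6.5
z_5 = 2.5
h_5 = 3.5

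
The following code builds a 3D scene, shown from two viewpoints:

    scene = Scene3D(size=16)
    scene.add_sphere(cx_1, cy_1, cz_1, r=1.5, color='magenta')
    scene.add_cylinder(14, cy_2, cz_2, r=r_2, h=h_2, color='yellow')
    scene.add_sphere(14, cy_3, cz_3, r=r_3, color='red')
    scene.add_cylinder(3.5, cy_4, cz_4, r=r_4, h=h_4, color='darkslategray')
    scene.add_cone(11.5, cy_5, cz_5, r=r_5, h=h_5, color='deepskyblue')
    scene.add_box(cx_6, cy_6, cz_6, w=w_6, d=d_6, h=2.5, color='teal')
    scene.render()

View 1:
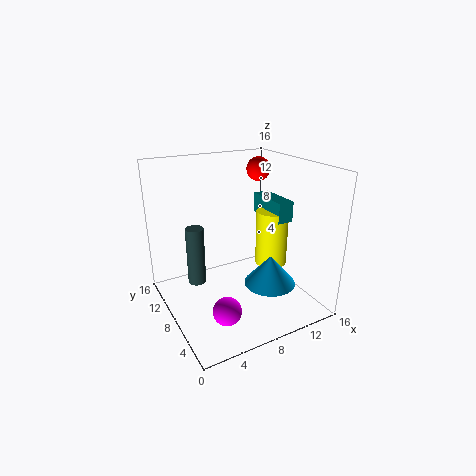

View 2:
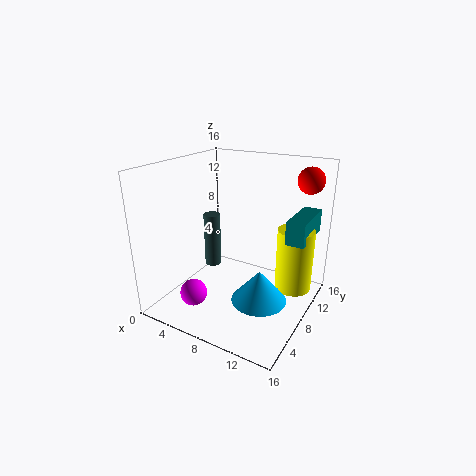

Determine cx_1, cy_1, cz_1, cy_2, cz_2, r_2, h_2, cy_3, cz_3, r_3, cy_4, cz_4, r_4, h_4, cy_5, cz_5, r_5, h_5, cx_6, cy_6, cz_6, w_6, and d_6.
cx_1 = 4.5
cy_1 = 4
cz_1 = 2
cy_2 = 10
cz_2 = 2.5
r_2 = 2
h_2 = 7
cy_3 = 13.5
cz_3 = 14
r_3 = 1.5
cy_4 = 9.5
cz_4 = 3
r_4 = 1
h_4 = 6.5
cy_5 = 6.5
cz_5 = 2
r_5 = 3
h_5 = 3.5
cx_6 = 13.5
cy_6 = 8
cz_6 = 8.5
w_6 = 2
d_6 = 5.5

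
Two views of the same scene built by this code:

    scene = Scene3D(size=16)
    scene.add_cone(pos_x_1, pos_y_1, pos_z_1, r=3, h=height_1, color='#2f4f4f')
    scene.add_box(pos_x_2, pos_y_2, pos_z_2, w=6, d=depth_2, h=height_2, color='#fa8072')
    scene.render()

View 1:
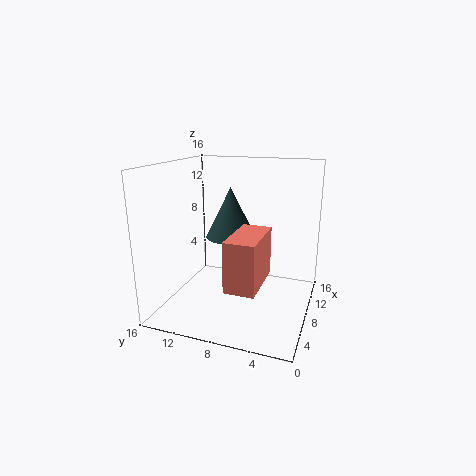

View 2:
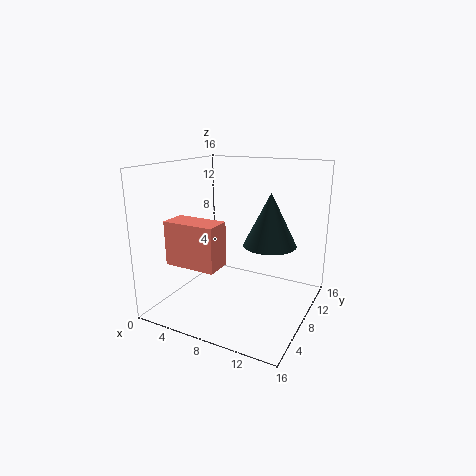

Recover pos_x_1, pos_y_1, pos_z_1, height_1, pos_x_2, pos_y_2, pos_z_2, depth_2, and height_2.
pos_x_1 = 11; pos_y_1 = 10; pos_z_1 = 7; height_1 = 6; pos_x_2 = 1; pos_y_2 = 4; pos_z_2 = 5; depth_2 = 3; height_2 = 5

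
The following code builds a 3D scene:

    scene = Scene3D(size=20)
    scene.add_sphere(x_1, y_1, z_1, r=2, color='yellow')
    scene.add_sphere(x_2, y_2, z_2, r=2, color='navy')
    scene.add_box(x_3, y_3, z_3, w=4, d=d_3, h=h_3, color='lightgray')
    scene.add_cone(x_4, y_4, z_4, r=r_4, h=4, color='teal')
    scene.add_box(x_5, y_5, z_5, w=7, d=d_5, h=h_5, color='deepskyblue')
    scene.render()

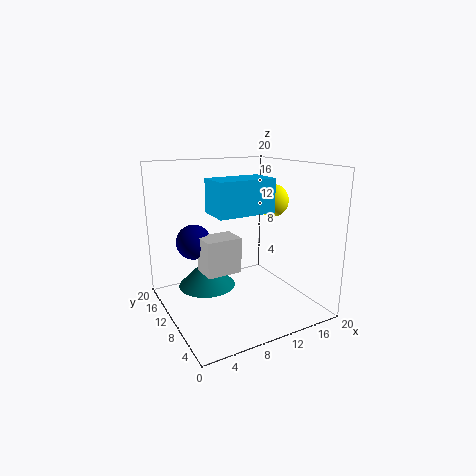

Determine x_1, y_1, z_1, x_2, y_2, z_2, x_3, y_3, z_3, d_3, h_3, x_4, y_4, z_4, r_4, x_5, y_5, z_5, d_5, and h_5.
x_1 = 12; y_1 = 5; z_1 = 16; x_2 = 2; y_2 = 6; z_2 = 12; x_3 = 2; y_3 = 2; z_3 = 9; d_3 = 3; h_3 = 4; x_4 = 6; y_4 = 12; z_4 = 3; r_4 = 4; x_5 = 4; y_5 = 3; z_5 = 15; d_5 = 4; h_5 = 4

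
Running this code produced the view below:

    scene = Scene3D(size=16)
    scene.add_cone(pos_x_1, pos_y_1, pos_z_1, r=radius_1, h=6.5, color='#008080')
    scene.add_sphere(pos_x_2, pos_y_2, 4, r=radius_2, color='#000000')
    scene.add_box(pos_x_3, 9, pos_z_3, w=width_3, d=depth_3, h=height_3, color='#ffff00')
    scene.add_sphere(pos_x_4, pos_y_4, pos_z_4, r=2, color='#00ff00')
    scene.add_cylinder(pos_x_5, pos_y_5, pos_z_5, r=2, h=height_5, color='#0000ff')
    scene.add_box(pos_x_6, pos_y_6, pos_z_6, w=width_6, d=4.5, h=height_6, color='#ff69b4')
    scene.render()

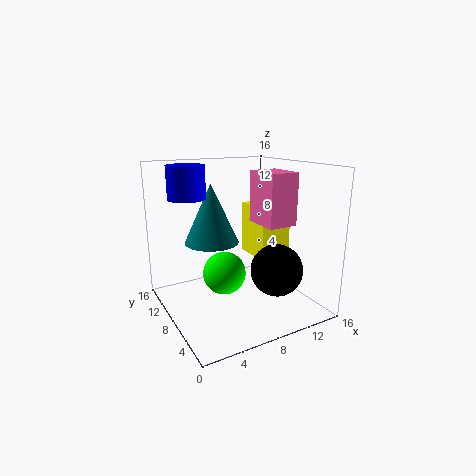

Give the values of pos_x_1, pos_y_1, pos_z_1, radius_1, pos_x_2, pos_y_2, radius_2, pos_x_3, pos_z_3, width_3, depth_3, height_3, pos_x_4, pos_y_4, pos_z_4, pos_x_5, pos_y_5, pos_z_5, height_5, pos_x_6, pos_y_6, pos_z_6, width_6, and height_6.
pos_x_1 = 5.5; pos_y_1 = 9.5; pos_z_1 = 7.5; radius_1 = 3; pos_x_2 = 12; pos_y_2 = 6; radius_2 = 3; pos_x_3 = 12; pos_z_3 = 4; width_3 = 4; depth_3 = 5; height_3 = 6.5; pos_x_4 = 4; pos_y_4 = 3.5; pos_z_4 = 6.5; pos_x_5 = 3; pos_y_5 = 10; pos_z_5 = 12.5; height_5 = 3.5; pos_x_6 = 11; pos_y_6 = 6; pos_z_6 = 9; width_6 = 3.5; height_6 = 6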